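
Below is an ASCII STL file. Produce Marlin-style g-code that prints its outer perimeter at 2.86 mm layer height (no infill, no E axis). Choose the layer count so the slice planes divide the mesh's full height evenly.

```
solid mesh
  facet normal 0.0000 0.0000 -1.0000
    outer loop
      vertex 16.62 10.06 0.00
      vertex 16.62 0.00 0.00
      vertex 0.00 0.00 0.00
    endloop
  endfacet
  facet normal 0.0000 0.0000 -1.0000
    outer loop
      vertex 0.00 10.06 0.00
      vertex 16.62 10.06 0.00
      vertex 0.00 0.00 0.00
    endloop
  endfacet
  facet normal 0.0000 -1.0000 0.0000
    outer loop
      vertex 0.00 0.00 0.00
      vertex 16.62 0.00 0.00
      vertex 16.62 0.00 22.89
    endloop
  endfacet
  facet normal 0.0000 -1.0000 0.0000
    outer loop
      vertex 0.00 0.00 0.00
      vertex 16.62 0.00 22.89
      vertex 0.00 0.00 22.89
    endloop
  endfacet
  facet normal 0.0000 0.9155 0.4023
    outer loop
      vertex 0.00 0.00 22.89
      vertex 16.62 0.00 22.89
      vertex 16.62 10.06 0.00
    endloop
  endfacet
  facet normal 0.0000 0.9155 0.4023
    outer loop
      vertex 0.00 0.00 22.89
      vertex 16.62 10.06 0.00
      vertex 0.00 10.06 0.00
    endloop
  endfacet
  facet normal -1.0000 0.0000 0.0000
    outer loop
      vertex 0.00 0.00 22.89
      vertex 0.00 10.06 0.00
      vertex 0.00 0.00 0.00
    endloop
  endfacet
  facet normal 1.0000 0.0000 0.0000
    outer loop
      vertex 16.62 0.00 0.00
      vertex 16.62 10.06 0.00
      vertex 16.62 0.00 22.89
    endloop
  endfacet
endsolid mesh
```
; perimeter-only toolpath
G21 ; units = mm
G90 ; absolute positioning
G28 ; home
; layer 1
G0 Z2.86
G0 X0.00 Y0.00
G1 X16.62 Y0.00
G1 X16.62 Y8.80
G1 X0.00 Y8.80
G1 X0.00 Y0.00
; layer 2
G0 Z5.72
G0 X0.00 Y0.00
G1 X16.62 Y0.00
G1 X16.62 Y7.54
G1 X0.00 Y7.54
G1 X0.00 Y0.00
; layer 3
G0 Z8.58
G0 X0.00 Y0.00
G1 X16.62 Y0.00
G1 X16.62 Y6.29
G1 X0.00 Y6.29
G1 X0.00 Y0.00
; layer 4
G0 Z11.45
G0 X0.00 Y0.00
G1 X16.62 Y0.00
G1 X16.62 Y5.03
G1 X0.00 Y5.03
G1 X0.00 Y0.00
; layer 5
G0 Z14.31
G0 X0.00 Y0.00
G1 X16.62 Y0.00
G1 X16.62 Y3.77
G1 X0.00 Y3.77
G1 X0.00 Y0.00
; layer 6
G0 Z17.17
G0 X0.00 Y0.00
G1 X16.62 Y0.00
G1 X16.62 Y2.52
G1 X0.00 Y2.52
G1 X0.00 Y0.00
; layer 7
G0 Z20.03
G0 X0.00 Y0.00
G1 X16.62 Y0.00
G1 X16.62 Y1.26
G1 X0.00 Y1.26
G1 X0.00 Y0.00
M2 ; end

The solid is a wedge (ramp): 16.6 × 10.1 mm base, rising to 22.9 mm along the y=0 edge and sloping linearly to z=0 at y=10.1. Slicing at Δz = 2.86 mm — 8 equal slices spanning the solid's height, so layer i sits at z = i·h/8 — gives 7 non-empty perimeters. Each is a 4-segment closed polygon; G0 lifts to the layer z and rapids to the start vertex, then G1 traces the edges. The cross-section shrinks linearly with z (the slice at the apex is degenerate and omitted).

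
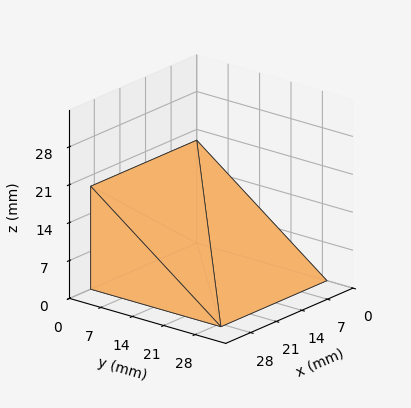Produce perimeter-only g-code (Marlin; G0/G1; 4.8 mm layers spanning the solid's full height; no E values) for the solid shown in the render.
Reading the render: the shape is a wedge (ramp): 29 × 29 mm base, rising to 19 mm along the y=0 edge and sloping linearly to z=0 at y=29 (dimensions read to the nearest mm from the axis ticks). For the g-code, the solid's height is divided into equal slices at the stated Δz and each level perimeter traced with G1 moves after a G0 lift.

; perimeter-only toolpath
G21 ; units = mm
G90 ; absolute positioning
G28 ; home
; layer 1
G0 Z4.8
G0 X0.0 Y0.0
G1 X29.0 Y0.0
G1 X29.0 Y21.8
G1 X0.0 Y21.8
G1 X0.0 Y0.0
; layer 2
G0 Z9.5
G0 X0.0 Y0.0
G1 X29.0 Y0.0
G1 X29.0 Y14.5
G1 X0.0 Y14.5
G1 X0.0 Y0.0
; layer 3
G0 Z14.2
G0 X0.0 Y0.0
G1 X29.0 Y0.0
G1 X29.0 Y7.2
G1 X0.0 Y7.2
G1 X0.0 Y0.0
M2 ; end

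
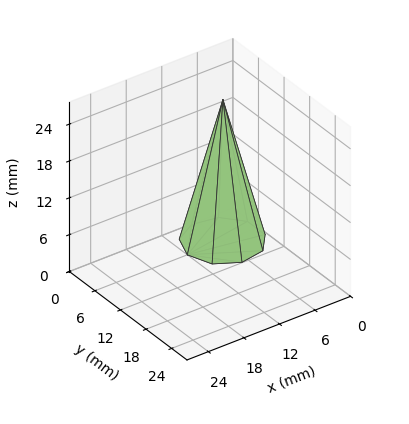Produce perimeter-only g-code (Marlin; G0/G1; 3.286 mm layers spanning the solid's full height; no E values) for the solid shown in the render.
Reading the render: the shape is a regular 9-sided pyramid, base circumscribed radius ≈ 6 mm, apex at z ≈ 23 mm (dimensions read to the nearest mm from the axis ticks). For the g-code, the solid's height is divided into equal slices at the stated Δz and each level perimeter traced with G1 moves after a G0 lift.

; perimeter-only toolpath
G21 ; units = mm
G90 ; absolute positioning
G28 ; home
; layer 1
G0 Z3.286
G0 X11.143 Y6.000
G1 X9.939 Y9.306
G1 X6.893 Y11.065
G1 X3.429 Y10.454
G1 X1.167 Y7.759
G1 X1.167 Y4.241
G1 X3.429 Y1.546
G1 X6.893 Y0.935
G1 X9.939 Y2.694
G1 X11.143 Y6.000
; layer 2
G0 Z6.571
G0 X10.286 Y6.000
G1 X9.283 Y8.755
G1 X6.744 Y10.221
G1 X3.857 Y9.711
G1 X1.973 Y7.466
G1 X1.973 Y4.534
G1 X3.857 Y2.289
G1 X6.744 Y1.779
G1 X9.283 Y3.245
G1 X10.286 Y6.000
; layer 3
G0 Z9.857
G0 X9.429 Y6.000
G1 X8.626 Y8.204
G1 X6.595 Y9.377
G1 X4.286 Y8.969
G1 X2.778 Y7.173
G1 X2.778 Y4.827
G1 X4.286 Y3.031
G1 X6.595 Y2.623
G1 X8.626 Y3.796
G1 X9.429 Y6.000
; layer 4
G0 Z13.143
G0 X8.571 Y6.000
G1 X7.970 Y7.653
G1 X6.447 Y8.532
G1 X4.714 Y8.227
G1 X3.584 Y6.879
G1 X3.584 Y5.121
G1 X4.714 Y3.773
G1 X6.447 Y3.468
G1 X7.970 Y4.347
G1 X8.571 Y6.000
; layer 5
G0 Z16.429
G0 X7.714 Y6.000
G1 X7.313 Y7.102
G1 X6.298 Y7.688
G1 X5.143 Y7.485
G1 X4.389 Y6.586
G1 X4.389 Y5.414
G1 X5.143 Y4.515
G1 X6.298 Y4.312
G1 X7.313 Y4.898
G1 X7.714 Y6.000
; layer 6
G0 Z19.714
G0 X6.857 Y6.000
G1 X6.657 Y6.551
G1 X6.149 Y6.844
G1 X5.571 Y6.742
G1 X5.195 Y6.293
G1 X5.195 Y5.707
G1 X5.571 Y5.258
G1 X6.149 Y5.156
G1 X6.657 Y5.449
G1 X6.857 Y6.000
M2 ; end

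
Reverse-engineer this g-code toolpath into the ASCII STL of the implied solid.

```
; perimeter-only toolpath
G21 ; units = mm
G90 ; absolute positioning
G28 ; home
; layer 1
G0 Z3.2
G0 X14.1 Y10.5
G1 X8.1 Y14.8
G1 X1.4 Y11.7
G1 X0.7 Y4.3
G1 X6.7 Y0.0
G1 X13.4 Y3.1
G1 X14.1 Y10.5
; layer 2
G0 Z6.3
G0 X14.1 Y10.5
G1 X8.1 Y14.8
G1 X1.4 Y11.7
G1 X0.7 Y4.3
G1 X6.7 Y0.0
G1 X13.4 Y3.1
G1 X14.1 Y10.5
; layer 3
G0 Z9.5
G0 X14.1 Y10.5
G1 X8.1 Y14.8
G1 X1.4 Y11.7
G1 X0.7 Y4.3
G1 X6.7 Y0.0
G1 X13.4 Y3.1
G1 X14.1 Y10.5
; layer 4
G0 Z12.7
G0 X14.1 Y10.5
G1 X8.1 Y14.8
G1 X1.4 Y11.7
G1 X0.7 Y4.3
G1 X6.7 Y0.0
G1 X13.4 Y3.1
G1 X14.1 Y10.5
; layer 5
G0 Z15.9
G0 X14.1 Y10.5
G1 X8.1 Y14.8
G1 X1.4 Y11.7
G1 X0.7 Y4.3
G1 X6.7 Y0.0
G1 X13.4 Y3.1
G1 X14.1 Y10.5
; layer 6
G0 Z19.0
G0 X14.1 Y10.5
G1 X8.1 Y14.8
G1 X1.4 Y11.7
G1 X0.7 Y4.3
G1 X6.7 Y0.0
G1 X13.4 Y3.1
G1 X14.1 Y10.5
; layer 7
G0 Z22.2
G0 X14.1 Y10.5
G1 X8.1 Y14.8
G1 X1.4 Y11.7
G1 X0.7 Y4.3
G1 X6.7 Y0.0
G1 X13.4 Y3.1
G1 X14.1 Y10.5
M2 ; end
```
solid part
  facet normal 0.0000 0.0000 -1.0000
    outer loop
      vertex 1.4 11.7 0.0
      vertex 8.1 14.8 0.0
      vertex 14.1 10.5 0.0
    endloop
  endfacet
  facet normal 0.0000 0.0000 -1.0000
    outer loop
      vertex 0.7 4.3 0.0
      vertex 1.4 11.7 0.0
      vertex 14.1 10.5 0.0
    endloop
  endfacet
  facet normal 0.0000 0.0000 -1.0000
    outer loop
      vertex 6.7 0.0 0.0
      vertex 0.7 4.3 0.0
      vertex 14.1 10.5 0.0
    endloop
  endfacet
  facet normal 0.0000 0.0000 -1.0000
    outer loop
      vertex 13.4 3.1 0.0
      vertex 6.7 0.0 0.0
      vertex 14.1 10.5 0.0
    endloop
  endfacet
  facet normal 0.0000 0.0000 1.0000
    outer loop
      vertex 14.1 10.5 22.2
      vertex 8.1 14.8 22.2
      vertex 1.4 11.7 22.2
    endloop
  endfacet
  facet normal 0.0000 0.0000 1.0000
    outer loop
      vertex 14.1 10.5 22.2
      vertex 1.4 11.7 22.2
      vertex 0.7 4.3 22.2
    endloop
  endfacet
  facet normal 0.0000 0.0000 1.0000
    outer loop
      vertex 14.1 10.5 22.2
      vertex 0.7 4.3 22.2
      vertex 6.7 0.0 22.2
    endloop
  endfacet
  facet normal 0.0000 0.0000 1.0000
    outer loop
      vertex 14.1 10.5 22.2
      vertex 6.7 0.0 22.2
      vertex 13.4 3.1 22.2
    endloop
  endfacet
  facet normal 0.5825 0.8128 0.0000
    outer loop
      vertex 14.1 10.5 0.0
      vertex 8.1 14.8 0.0
      vertex 8.1 14.8 22.2
    endloop
  endfacet
  facet normal 0.5825 0.8128 0.0000
    outer loop
      vertex 14.1 10.5 0.0
      vertex 8.1 14.8 22.2
      vertex 14.1 10.5 22.2
    endloop
  endfacet
  facet normal -0.4199 0.9076 0.0000
    outer loop
      vertex 8.1 14.8 0.0
      vertex 1.4 11.7 0.0
      vertex 1.4 11.7 22.2
    endloop
  endfacet
  facet normal -0.4199 0.9076 0.0000
    outer loop
      vertex 8.1 14.8 0.0
      vertex 1.4 11.7 22.2
      vertex 8.1 14.8 22.2
    endloop
  endfacet
  facet normal -0.9956 0.0942 0.0000
    outer loop
      vertex 1.4 11.7 0.0
      vertex 0.7 4.3 0.0
      vertex 0.7 4.3 22.2
    endloop
  endfacet
  facet normal -0.9956 0.0942 0.0000
    outer loop
      vertex 1.4 11.7 0.0
      vertex 0.7 4.3 22.2
      vertex 1.4 11.7 22.2
    endloop
  endfacet
  facet normal -0.5825 -0.8128 0.0000
    outer loop
      vertex 0.7 4.3 0.0
      vertex 6.7 0.0 0.0
      vertex 6.7 0.0 22.2
    endloop
  endfacet
  facet normal -0.5825 -0.8128 0.0000
    outer loop
      vertex 0.7 4.3 0.0
      vertex 6.7 0.0 22.2
      vertex 0.7 4.3 22.2
    endloop
  endfacet
  facet normal 0.4199 -0.9076 0.0000
    outer loop
      vertex 6.7 0.0 0.0
      vertex 13.4 3.1 0.0
      vertex 13.4 3.1 22.2
    endloop
  endfacet
  facet normal 0.4199 -0.9076 0.0000
    outer loop
      vertex 6.7 0.0 0.0
      vertex 13.4 3.1 22.2
      vertex 6.7 0.0 22.2
    endloop
  endfacet
  facet normal 0.9956 -0.0942 0.0000
    outer loop
      vertex 13.4 3.1 0.0
      vertex 14.1 10.5 0.0
      vertex 14.1 10.5 22.2
    endloop
  endfacet
  facet normal 0.9956 -0.0942 0.0000
    outer loop
      vertex 13.4 3.1 0.0
      vertex 14.1 10.5 22.2
      vertex 13.4 3.1 22.2
    endloop
  endfacet
endsolid part

The G0 Z moves step by Δz≈3.2 mm. Every layer's G1 loop is the same polygon, so the solid is a straight extrusion of it from z=0 to z≈22.2. Closing with flat bottom and top caps and triangulating gives 20 facets — a regular 6-sided prism (a cylinder approximated with 6 flat sides), circumscribed radius ≈ 7.4 mm, height ≈ 22.2 mm.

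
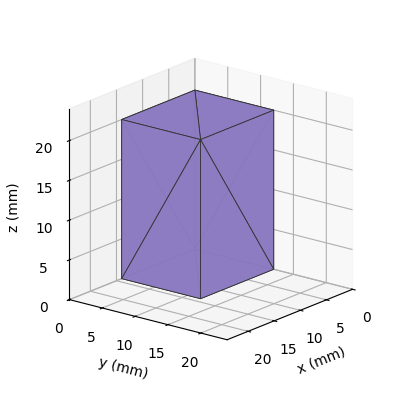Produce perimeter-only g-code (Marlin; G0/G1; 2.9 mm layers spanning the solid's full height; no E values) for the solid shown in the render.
Reading the render: the shape is a rectangular box, roughly 14 × 12 mm footprint and 20 mm tall (dimensions read to the nearest mm from the axis ticks). For the g-code, the solid's height is divided into equal slices at the stated Δz and each level perimeter traced with G1 moves after a G0 lift.

; perimeter-only toolpath
G21 ; units = mm
G90 ; absolute positioning
G28 ; home
; layer 1
G0 Z2.9
G0 X0.0 Y0.0
G1 X14.0 Y0.0
G1 X14.0 Y12.0
G1 X0.0 Y12.0
G1 X0.0 Y0.0
; layer 2
G0 Z5.7
G0 X0.0 Y0.0
G1 X14.0 Y0.0
G1 X14.0 Y12.0
G1 X0.0 Y12.0
G1 X0.0 Y0.0
; layer 3
G0 Z8.6
G0 X0.0 Y0.0
G1 X14.0 Y0.0
G1 X14.0 Y12.0
G1 X0.0 Y12.0
G1 X0.0 Y0.0
; layer 4
G0 Z11.4
G0 X0.0 Y0.0
G1 X14.0 Y0.0
G1 X14.0 Y12.0
G1 X0.0 Y12.0
G1 X0.0 Y0.0
; layer 5
G0 Z14.3
G0 X0.0 Y0.0
G1 X14.0 Y0.0
G1 X14.0 Y12.0
G1 X0.0 Y12.0
G1 X0.0 Y0.0
; layer 6
G0 Z17.1
G0 X0.0 Y0.0
G1 X14.0 Y0.0
G1 X14.0 Y12.0
G1 X0.0 Y12.0
G1 X0.0 Y0.0
; layer 7
G0 Z20.0
G0 X0.0 Y0.0
G1 X14.0 Y0.0
G1 X14.0 Y12.0
G1 X0.0 Y12.0
G1 X0.0 Y0.0
M2 ; end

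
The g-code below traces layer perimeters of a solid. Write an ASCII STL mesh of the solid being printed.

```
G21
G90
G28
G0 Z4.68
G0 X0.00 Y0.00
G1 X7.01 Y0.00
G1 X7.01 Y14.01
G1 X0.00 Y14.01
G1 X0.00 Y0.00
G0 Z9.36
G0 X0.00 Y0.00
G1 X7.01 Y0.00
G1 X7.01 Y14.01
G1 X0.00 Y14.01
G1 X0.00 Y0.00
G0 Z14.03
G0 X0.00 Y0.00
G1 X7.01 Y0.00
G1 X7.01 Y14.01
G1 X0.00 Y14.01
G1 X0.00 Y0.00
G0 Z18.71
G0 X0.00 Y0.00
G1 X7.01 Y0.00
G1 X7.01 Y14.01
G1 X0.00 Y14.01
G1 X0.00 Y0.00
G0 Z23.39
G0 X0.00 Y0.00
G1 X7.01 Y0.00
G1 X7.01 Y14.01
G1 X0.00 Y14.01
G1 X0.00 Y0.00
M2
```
solid part
  facet normal 0.0000 0.0000 -1.0000
    outer loop
      vertex 7.01 14.01 0.00
      vertex 7.01 0.00 0.00
      vertex 0.00 0.00 0.00
    endloop
  endfacet
  facet normal 0.0000 0.0000 -1.0000
    outer loop
      vertex 0.00 14.01 0.00
      vertex 7.01 14.01 0.00
      vertex 0.00 0.00 0.00
    endloop
  endfacet
  facet normal 0.0000 0.0000 1.0000
    outer loop
      vertex 0.00 0.00 23.39
      vertex 7.01 0.00 23.39
      vertex 7.01 14.01 23.39
    endloop
  endfacet
  facet normal 0.0000 0.0000 1.0000
    outer loop
      vertex 0.00 0.00 23.39
      vertex 7.01 14.01 23.39
      vertex 0.00 14.01 23.39
    endloop
  endfacet
  facet normal 0.0000 -1.0000 0.0000
    outer loop
      vertex 0.00 0.00 0.00
      vertex 7.01 0.00 0.00
      vertex 7.01 0.00 23.39
    endloop
  endfacet
  facet normal 0.0000 -1.0000 0.0000
    outer loop
      vertex 0.00 0.00 0.00
      vertex 7.01 0.00 23.39
      vertex 0.00 0.00 23.39
    endloop
  endfacet
  facet normal 0.0000 1.0000 0.0000
    outer loop
      vertex 7.01 14.01 23.39
      vertex 7.01 14.01 0.00
      vertex 0.00 14.01 0.00
    endloop
  endfacet
  facet normal 0.0000 1.0000 0.0000
    outer loop
      vertex 0.00 14.01 23.39
      vertex 7.01 14.01 23.39
      vertex 0.00 14.01 0.00
    endloop
  endfacet
  facet normal -1.0000 0.0000 0.0000
    outer loop
      vertex 0.00 14.01 23.39
      vertex 0.00 14.01 0.00
      vertex 0.00 0.00 0.00
    endloop
  endfacet
  facet normal -1.0000 0.0000 0.0000
    outer loop
      vertex 0.00 0.00 23.39
      vertex 0.00 14.01 23.39
      vertex 0.00 0.00 0.00
    endloop
  endfacet
  facet normal 1.0000 0.0000 0.0000
    outer loop
      vertex 7.01 0.00 0.00
      vertex 7.01 14.01 0.00
      vertex 7.01 14.01 23.39
    endloop
  endfacet
  facet normal 1.0000 0.0000 0.0000
    outer loop
      vertex 7.01 0.00 0.00
      vertex 7.01 14.01 23.39
      vertex 7.01 0.00 23.39
    endloop
  endfacet
endsolid part

The G0 Z moves step by Δz≈4.68 mm. Every layer's G1 loop is the same polygon, so the solid is a straight extrusion of it from z=0 to z≈23.4. Closing with flat bottom and top caps and triangulating gives 12 facets — a rectangular box, roughly 7.01 × 14 mm footprint and 23.4 mm tall.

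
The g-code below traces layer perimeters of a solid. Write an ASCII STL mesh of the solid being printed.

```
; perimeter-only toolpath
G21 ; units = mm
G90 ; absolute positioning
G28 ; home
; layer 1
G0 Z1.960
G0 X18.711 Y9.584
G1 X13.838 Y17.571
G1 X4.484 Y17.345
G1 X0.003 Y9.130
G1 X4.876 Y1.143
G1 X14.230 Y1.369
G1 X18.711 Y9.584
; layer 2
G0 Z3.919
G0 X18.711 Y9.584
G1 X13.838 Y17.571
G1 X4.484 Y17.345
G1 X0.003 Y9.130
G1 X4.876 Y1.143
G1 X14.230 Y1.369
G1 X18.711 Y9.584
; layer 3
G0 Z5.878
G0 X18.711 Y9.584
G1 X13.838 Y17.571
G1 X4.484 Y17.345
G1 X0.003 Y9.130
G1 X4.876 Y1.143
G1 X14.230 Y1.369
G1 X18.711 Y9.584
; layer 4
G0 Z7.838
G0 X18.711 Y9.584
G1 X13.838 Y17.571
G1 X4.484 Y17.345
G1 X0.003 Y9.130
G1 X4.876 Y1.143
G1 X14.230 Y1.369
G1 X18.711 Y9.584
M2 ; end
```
solid part
  facet normal 0.0000 0.0000 -1.0000
    outer loop
      vertex 4.484 17.345 0.000
      vertex 13.838 17.571 0.000
      vertex 18.711 9.584 0.000
    endloop
  endfacet
  facet normal 0.0000 0.0000 -1.0000
    outer loop
      vertex 0.003 9.130 0.000
      vertex 4.484 17.345 0.000
      vertex 18.711 9.584 0.000
    endloop
  endfacet
  facet normal 0.0000 0.0000 -1.0000
    outer loop
      vertex 4.876 1.143 0.000
      vertex 0.003 9.130 0.000
      vertex 18.711 9.584 0.000
    endloop
  endfacet
  facet normal 0.0000 0.0000 -1.0000
    outer loop
      vertex 14.230 1.369 0.000
      vertex 4.876 1.143 0.000
      vertex 18.711 9.584 0.000
    endloop
  endfacet
  facet normal 0.0000 0.0000 1.0000
    outer loop
      vertex 18.711 9.584 7.838
      vertex 13.838 17.571 7.838
      vertex 4.484 17.345 7.838
    endloop
  endfacet
  facet normal 0.0000 0.0000 1.0000
    outer loop
      vertex 18.711 9.584 7.838
      vertex 4.484 17.345 7.838
      vertex 0.003 9.130 7.838
    endloop
  endfacet
  facet normal 0.0000 0.0000 1.0000
    outer loop
      vertex 18.711 9.584 7.838
      vertex 0.003 9.130 7.838
      vertex 4.876 1.143 7.838
    endloop
  endfacet
  facet normal 0.0000 0.0000 1.0000
    outer loop
      vertex 18.711 9.584 7.838
      vertex 4.876 1.143 7.838
      vertex 14.230 1.369 7.838
    endloop
  endfacet
  facet normal 0.8537 0.5208 0.0000
    outer loop
      vertex 18.711 9.584 0.000
      vertex 13.838 17.571 0.000
      vertex 13.838 17.571 7.838
    endloop
  endfacet
  facet normal 0.8537 0.5208 0.0000
    outer loop
      vertex 18.711 9.584 0.000
      vertex 13.838 17.571 7.838
      vertex 18.711 9.584 7.838
    endloop
  endfacet
  facet normal -0.0242 0.9997 0.0000
    outer loop
      vertex 13.838 17.571 0.000
      vertex 4.484 17.345 0.000
      vertex 4.484 17.345 7.838
    endloop
  endfacet
  facet normal -0.0242 0.9997 0.0000
    outer loop
      vertex 13.838 17.571 0.000
      vertex 4.484 17.345 7.838
      vertex 13.838 17.571 7.838
    endloop
  endfacet
  facet normal -0.8779 0.4789 0.0000
    outer loop
      vertex 4.484 17.345 0.000
      vertex 0.003 9.130 0.000
      vertex 0.003 9.130 7.838
    endloop
  endfacet
  facet normal -0.8779 0.4789 0.0000
    outer loop
      vertex 4.484 17.345 0.000
      vertex 0.003 9.130 7.838
      vertex 4.484 17.345 7.838
    endloop
  endfacet
  facet normal -0.8537 -0.5208 0.0000
    outer loop
      vertex 0.003 9.130 0.000
      vertex 4.876 1.143 0.000
      vertex 4.876 1.143 7.838
    endloop
  endfacet
  facet normal -0.8537 -0.5208 0.0000
    outer loop
      vertex 0.003 9.130 0.000
      vertex 4.876 1.143 7.838
      vertex 0.003 9.130 7.838
    endloop
  endfacet
  facet normal 0.0242 -0.9997 0.0000
    outer loop
      vertex 4.876 1.143 0.000
      vertex 14.230 1.369 0.000
      vertex 14.230 1.369 7.838
    endloop
  endfacet
  facet normal 0.0242 -0.9997 0.0000
    outer loop
      vertex 4.876 1.143 0.000
      vertex 14.230 1.369 7.838
      vertex 4.876 1.143 7.838
    endloop
  endfacet
  facet normal 0.8779 -0.4789 0.0000
    outer loop
      vertex 14.230 1.369 0.000
      vertex 18.711 9.584 0.000
      vertex 18.711 9.584 7.838
    endloop
  endfacet
  facet normal 0.8779 -0.4789 0.0000
    outer loop
      vertex 14.230 1.369 0.000
      vertex 18.711 9.584 7.838
      vertex 14.230 1.369 7.838
    endloop
  endfacet
endsolid part

The G0 Z moves step by Δz≈1.960 mm. Every layer's G1 loop is the same polygon, so the solid is a straight extrusion of it from z=0 to z≈7.84. Closing with flat bottom and top caps and triangulating gives 20 facets — a regular 6-sided prism (a cylinder approximated with 6 flat sides), circumscribed radius ≈ 9.36 mm, height ≈ 7.84 mm.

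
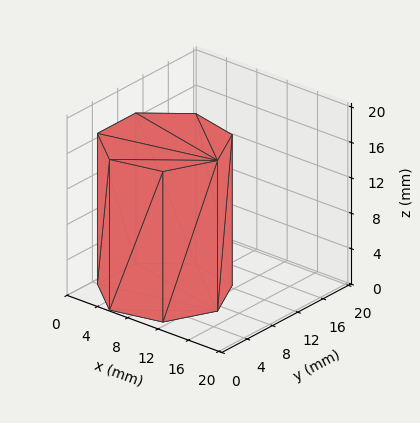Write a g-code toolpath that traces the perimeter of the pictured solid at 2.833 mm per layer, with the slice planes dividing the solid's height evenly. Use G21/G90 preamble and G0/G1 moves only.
Reading the render: the shape is a regular 7-sided prism (a cylinder approximated with 7 flat sides), circumscribed radius ≈ 7 mm, height ≈ 17 mm (dimensions read to the nearest mm from the axis ticks). For the g-code, the solid's height is divided into equal slices at the stated Δz and each level perimeter traced with G1 moves after a G0 lift.

; perimeter-only toolpath
G21 ; units = mm
G90 ; absolute positioning
G28 ; home
; layer 1
G0 Z2.833
G0 X14.000 Y7.000
G1 X11.364 Y12.473
G1 X5.442 Y13.824
G1 X0.693 Y10.037
G1 X0.693 Y3.963
G1 X5.442 Y0.176
G1 X11.364 Y1.527
G1 X14.000 Y7.000
; layer 2
G0 Z5.667
G0 X14.000 Y7.000
G1 X11.364 Y12.473
G1 X5.442 Y13.824
G1 X0.693 Y10.037
G1 X0.693 Y3.963
G1 X5.442 Y0.176
G1 X11.364 Y1.527
G1 X14.000 Y7.000
; layer 3
G0 Z8.500
G0 X14.000 Y7.000
G1 X11.364 Y12.473
G1 X5.442 Y13.824
G1 X0.693 Y10.037
G1 X0.693 Y3.963
G1 X5.442 Y0.176
G1 X11.364 Y1.527
G1 X14.000 Y7.000
; layer 4
G0 Z11.333
G0 X14.000 Y7.000
G1 X11.364 Y12.473
G1 X5.442 Y13.824
G1 X0.693 Y10.037
G1 X0.693 Y3.963
G1 X5.442 Y0.176
G1 X11.364 Y1.527
G1 X14.000 Y7.000
; layer 5
G0 Z14.167
G0 X14.000 Y7.000
G1 X11.364 Y12.473
G1 X5.442 Y13.824
G1 X0.693 Y10.037
G1 X0.693 Y3.963
G1 X5.442 Y0.176
G1 X11.364 Y1.527
G1 X14.000 Y7.000
; layer 6
G0 Z17.000
G0 X14.000 Y7.000
G1 X11.364 Y12.473
G1 X5.442 Y13.824
G1 X0.693 Y10.037
G1 X0.693 Y3.963
G1 X5.442 Y0.176
G1 X11.364 Y1.527
G1 X14.000 Y7.000
M2 ; end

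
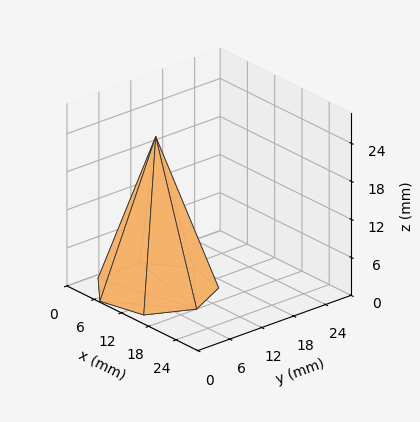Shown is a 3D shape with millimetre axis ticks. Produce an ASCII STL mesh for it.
Reading the render: the shape is a regular 7-sided pyramid, base circumscribed radius ≈ 9 mm, apex at z ≈ 24 mm (dimensions read to the nearest mm from the axis ticks). For the STL, each face is triangulated and given an outward normal.

solid part
  facet normal 0.0000 0.0000 -1.0000
    outer loop
      vertex 6.997 17.774 0.000
      vertex 14.611 16.036 0.000
      vertex 18.000 9.000 0.000
    endloop
  endfacet
  facet normal 0.0000 0.0000 -1.0000
    outer loop
      vertex 0.891 12.905 0.000
      vertex 6.997 17.774 0.000
      vertex 18.000 9.000 0.000
    endloop
  endfacet
  facet normal 0.0000 0.0000 -1.0000
    outer loop
      vertex 0.891 5.095 0.000
      vertex 0.891 12.905 0.000
      vertex 18.000 9.000 0.000
    endloop
  endfacet
  facet normal 0.0000 0.0000 -1.0000
    outer loop
      vertex 6.997 0.226 0.000
      vertex 0.891 5.095 0.000
      vertex 18.000 9.000 0.000
    endloop
  endfacet
  facet normal 0.0000 0.0000 -1.0000
    outer loop
      vertex 14.611 1.964 0.000
      vertex 6.997 0.226 0.000
      vertex 18.000 9.000 0.000
    endloop
  endfacet
  facet normal 0.8535 0.4111 0.3201
    outer loop
      vertex 18.000 9.000 0.000
      vertex 14.611 16.036 0.000
      vertex 9.000 9.000 24.000
    endloop
  endfacet
  facet normal 0.2108 0.9236 0.3201
    outer loop
      vertex 14.611 16.036 0.000
      vertex 6.997 17.774 0.000
      vertex 9.000 9.000 24.000
    endloop
  endfacet
  facet normal -0.5907 0.7407 0.3201
    outer loop
      vertex 6.997 17.774 0.000
      vertex 0.891 12.905 0.000
      vertex 9.000 9.000 24.000
    endloop
  endfacet
  facet normal -0.9474 0.0000 0.3201
    outer loop
      vertex 0.891 12.905 0.000
      vertex 0.891 5.095 0.000
      vertex 9.000 9.000 24.000
    endloop
  endfacet
  facet normal -0.5907 -0.7407 0.3201
    outer loop
      vertex 0.891 5.095 0.000
      vertex 6.997 0.226 0.000
      vertex 9.000 9.000 24.000
    endloop
  endfacet
  facet normal 0.2108 -0.9236 0.3201
    outer loop
      vertex 6.997 0.226 0.000
      vertex 14.611 1.964 0.000
      vertex 9.000 9.000 24.000
    endloop
  endfacet
  facet normal 0.8535 -0.4111 0.3201
    outer loop
      vertex 14.611 1.964 0.000
      vertex 18.000 9.000 0.000
      vertex 9.000 9.000 24.000
    endloop
  endfacet
endsolid part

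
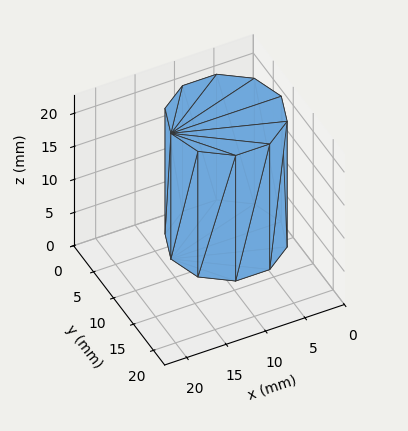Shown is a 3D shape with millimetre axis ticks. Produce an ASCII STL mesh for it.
Reading the render: the shape is a regular 10-sided prism (a cylinder approximated with 10 flat sides), circumscribed radius ≈ 7 mm, height ≈ 19 mm (dimensions read to the nearest mm from the axis ticks). For the STL, each face is triangulated and given an outward normal.

solid part
  facet normal 0.0000 0.0000 -1.0000
    outer loop
      vertex 9.16 13.66 0.00
      vertex 12.66 11.11 0.00
      vertex 14.00 7.00 0.00
    endloop
  endfacet
  facet normal 0.0000 0.0000 -1.0000
    outer loop
      vertex 4.84 13.66 0.00
      vertex 9.16 13.66 0.00
      vertex 14.00 7.00 0.00
    endloop
  endfacet
  facet normal 0.0000 0.0000 -1.0000
    outer loop
      vertex 1.34 11.11 0.00
      vertex 4.84 13.66 0.00
      vertex 14.00 7.00 0.00
    endloop
  endfacet
  facet normal 0.0000 0.0000 -1.0000
    outer loop
      vertex 0.00 7.00 0.00
      vertex 1.34 11.11 0.00
      vertex 14.00 7.00 0.00
    endloop
  endfacet
  facet normal 0.0000 0.0000 -1.0000
    outer loop
      vertex 1.34 2.89 0.00
      vertex 0.00 7.00 0.00
      vertex 14.00 7.00 0.00
    endloop
  endfacet
  facet normal 0.0000 0.0000 -1.0000
    outer loop
      vertex 4.84 0.34 0.00
      vertex 1.34 2.89 0.00
      vertex 14.00 7.00 0.00
    endloop
  endfacet
  facet normal 0.0000 0.0000 -1.0000
    outer loop
      vertex 9.16 0.34 0.00
      vertex 4.84 0.34 0.00
      vertex 14.00 7.00 0.00
    endloop
  endfacet
  facet normal 0.0000 0.0000 -1.0000
    outer loop
      vertex 12.66 2.89 0.00
      vertex 9.16 0.34 0.00
      vertex 14.00 7.00 0.00
    endloop
  endfacet
  facet normal 0.0000 0.0000 1.0000
    outer loop
      vertex 14.00 7.00 19.00
      vertex 12.66 11.11 19.00
      vertex 9.16 13.66 19.00
    endloop
  endfacet
  facet normal 0.0000 0.0000 1.0000
    outer loop
      vertex 14.00 7.00 19.00
      vertex 9.16 13.66 19.00
      vertex 4.84 13.66 19.00
    endloop
  endfacet
  facet normal 0.0000 0.0000 1.0000
    outer loop
      vertex 14.00 7.00 19.00
      vertex 4.84 13.66 19.00
      vertex 1.34 11.11 19.00
    endloop
  endfacet
  facet normal 0.0000 0.0000 1.0000
    outer loop
      vertex 14.00 7.00 19.00
      vertex 1.34 11.11 19.00
      vertex 0.00 7.00 19.00
    endloop
  endfacet
  facet normal 0.0000 0.0000 1.0000
    outer loop
      vertex 14.00 7.00 19.00
      vertex 0.00 7.00 19.00
      vertex 1.34 2.89 19.00
    endloop
  endfacet
  facet normal 0.0000 0.0000 1.0000
    outer loop
      vertex 14.00 7.00 19.00
      vertex 1.34 2.89 19.00
      vertex 4.84 0.34 19.00
    endloop
  endfacet
  facet normal 0.0000 0.0000 1.0000
    outer loop
      vertex 14.00 7.00 19.00
      vertex 4.84 0.34 19.00
      vertex 9.16 0.34 19.00
    endloop
  endfacet
  facet normal 0.0000 0.0000 1.0000
    outer loop
      vertex 14.00 7.00 19.00
      vertex 9.16 0.34 19.00
      vertex 12.66 2.89 19.00
    endloop
  endfacet
  facet normal 0.9507 0.3100 0.0000
    outer loop
      vertex 14.00 7.00 0.00
      vertex 12.66 11.11 0.00
      vertex 12.66 11.11 19.00
    endloop
  endfacet
  facet normal 0.9507 0.3100 0.0000
    outer loop
      vertex 14.00 7.00 0.00
      vertex 12.66 11.11 19.00
      vertex 14.00 7.00 19.00
    endloop
  endfacet
  facet normal 0.5889 0.8082 0.0000
    outer loop
      vertex 12.66 11.11 0.00
      vertex 9.16 13.66 0.00
      vertex 9.16 13.66 19.00
    endloop
  endfacet
  facet normal 0.5889 0.8082 0.0000
    outer loop
      vertex 12.66 11.11 0.00
      vertex 9.16 13.66 19.00
      vertex 12.66 11.11 19.00
    endloop
  endfacet
  facet normal 0.0000 1.0000 0.0000
    outer loop
      vertex 9.16 13.66 0.00
      vertex 4.84 13.66 0.00
      vertex 4.84 13.66 19.00
    endloop
  endfacet
  facet normal 0.0000 1.0000 0.0000
    outer loop
      vertex 9.16 13.66 0.00
      vertex 4.84 13.66 19.00
      vertex 9.16 13.66 19.00
    endloop
  endfacet
  facet normal -0.5889 0.8082 0.0000
    outer loop
      vertex 4.84 13.66 0.00
      vertex 1.34 11.11 0.00
      vertex 1.34 11.11 19.00
    endloop
  endfacet
  facet normal -0.5889 0.8082 0.0000
    outer loop
      vertex 4.84 13.66 0.00
      vertex 1.34 11.11 19.00
      vertex 4.84 13.66 19.00
    endloop
  endfacet
  facet normal -0.9507 0.3100 0.0000
    outer loop
      vertex 1.34 11.11 0.00
      vertex 0.00 7.00 0.00
      vertex 0.00 7.00 19.00
    endloop
  endfacet
  facet normal -0.9507 0.3100 0.0000
    outer loop
      vertex 1.34 11.11 0.00
      vertex 0.00 7.00 19.00
      vertex 1.34 11.11 19.00
    endloop
  endfacet
  facet normal -0.9507 -0.3100 0.0000
    outer loop
      vertex 0.00 7.00 0.00
      vertex 1.34 2.89 0.00
      vertex 1.34 2.89 19.00
    endloop
  endfacet
  facet normal -0.9507 -0.3100 0.0000
    outer loop
      vertex 0.00 7.00 0.00
      vertex 1.34 2.89 19.00
      vertex 0.00 7.00 19.00
    endloop
  endfacet
  facet normal -0.5889 -0.8082 0.0000
    outer loop
      vertex 1.34 2.89 0.00
      vertex 4.84 0.34 0.00
      vertex 4.84 0.34 19.00
    endloop
  endfacet
  facet normal -0.5889 -0.8082 0.0000
    outer loop
      vertex 1.34 2.89 0.00
      vertex 4.84 0.34 19.00
      vertex 1.34 2.89 19.00
    endloop
  endfacet
  facet normal 0.0000 -1.0000 0.0000
    outer loop
      vertex 4.84 0.34 0.00
      vertex 9.16 0.34 0.00
      vertex 9.16 0.34 19.00
    endloop
  endfacet
  facet normal 0.0000 -1.0000 0.0000
    outer loop
      vertex 4.84 0.34 0.00
      vertex 9.16 0.34 19.00
      vertex 4.84 0.34 19.00
    endloop
  endfacet
  facet normal 0.5889 -0.8082 0.0000
    outer loop
      vertex 9.16 0.34 0.00
      vertex 12.66 2.89 0.00
      vertex 12.66 2.89 19.00
    endloop
  endfacet
  facet normal 0.5889 -0.8082 0.0000
    outer loop
      vertex 9.16 0.34 0.00
      vertex 12.66 2.89 19.00
      vertex 9.16 0.34 19.00
    endloop
  endfacet
  facet normal 0.9507 -0.3100 0.0000
    outer loop
      vertex 12.66 2.89 0.00
      vertex 14.00 7.00 0.00
      vertex 14.00 7.00 19.00
    endloop
  endfacet
  facet normal 0.9507 -0.3100 0.0000
    outer loop
      vertex 12.66 2.89 0.00
      vertex 14.00 7.00 19.00
      vertex 12.66 2.89 19.00
    endloop
  endfacet
endsolid part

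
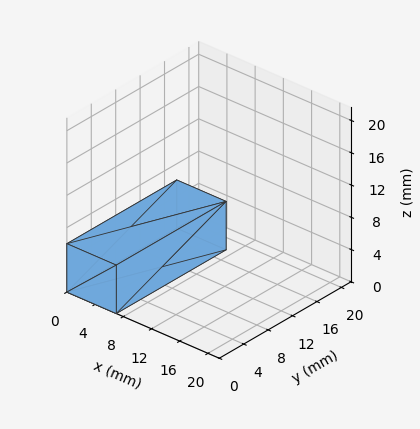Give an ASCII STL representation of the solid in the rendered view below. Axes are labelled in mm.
Reading the render: the shape is a rectangular box, roughly 7 × 18 mm footprint and 6 mm tall (dimensions read to the nearest mm from the axis ticks). For the STL, each face is triangulated and given an outward normal.

solid part
  facet normal 0.0000 0.0000 -1.0000
    outer loop
      vertex 7.0 18.0 0.0
      vertex 7.0 0.0 0.0
      vertex 0.0 0.0 0.0
    endloop
  endfacet
  facet normal 0.0000 0.0000 -1.0000
    outer loop
      vertex 0.0 18.0 0.0
      vertex 7.0 18.0 0.0
      vertex 0.0 0.0 0.0
    endloop
  endfacet
  facet normal 0.0000 0.0000 1.0000
    outer loop
      vertex 0.0 0.0 6.0
      vertex 7.0 0.0 6.0
      vertex 7.0 18.0 6.0
    endloop
  endfacet
  facet normal 0.0000 0.0000 1.0000
    outer loop
      vertex 0.0 0.0 6.0
      vertex 7.0 18.0 6.0
      vertex 0.0 18.0 6.0
    endloop
  endfacet
  facet normal 0.0000 -1.0000 0.0000
    outer loop
      vertex 0.0 0.0 0.0
      vertex 7.0 0.0 0.0
      vertex 7.0 0.0 6.0
    endloop
  endfacet
  facet normal 0.0000 -1.0000 0.0000
    outer loop
      vertex 0.0 0.0 0.0
      vertex 7.0 0.0 6.0
      vertex 0.0 0.0 6.0
    endloop
  endfacet
  facet normal 0.0000 1.0000 0.0000
    outer loop
      vertex 7.0 18.0 6.0
      vertex 7.0 18.0 0.0
      vertex 0.0 18.0 0.0
    endloop
  endfacet
  facet normal 0.0000 1.0000 0.0000
    outer loop
      vertex 0.0 18.0 6.0
      vertex 7.0 18.0 6.0
      vertex 0.0 18.0 0.0
    endloop
  endfacet
  facet normal -1.0000 0.0000 0.0000
    outer loop
      vertex 0.0 18.0 6.0
      vertex 0.0 18.0 0.0
      vertex 0.0 0.0 0.0
    endloop
  endfacet
  facet normal -1.0000 0.0000 0.0000
    outer loop
      vertex 0.0 0.0 6.0
      vertex 0.0 18.0 6.0
      vertex 0.0 0.0 0.0
    endloop
  endfacet
  facet normal 1.0000 0.0000 0.0000
    outer loop
      vertex 7.0 0.0 0.0
      vertex 7.0 18.0 0.0
      vertex 7.0 18.0 6.0
    endloop
  endfacet
  facet normal 1.0000 0.0000 0.0000
    outer loop
      vertex 7.0 0.0 0.0
      vertex 7.0 18.0 6.0
      vertex 7.0 0.0 6.0
    endloop
  endfacet
endsolid part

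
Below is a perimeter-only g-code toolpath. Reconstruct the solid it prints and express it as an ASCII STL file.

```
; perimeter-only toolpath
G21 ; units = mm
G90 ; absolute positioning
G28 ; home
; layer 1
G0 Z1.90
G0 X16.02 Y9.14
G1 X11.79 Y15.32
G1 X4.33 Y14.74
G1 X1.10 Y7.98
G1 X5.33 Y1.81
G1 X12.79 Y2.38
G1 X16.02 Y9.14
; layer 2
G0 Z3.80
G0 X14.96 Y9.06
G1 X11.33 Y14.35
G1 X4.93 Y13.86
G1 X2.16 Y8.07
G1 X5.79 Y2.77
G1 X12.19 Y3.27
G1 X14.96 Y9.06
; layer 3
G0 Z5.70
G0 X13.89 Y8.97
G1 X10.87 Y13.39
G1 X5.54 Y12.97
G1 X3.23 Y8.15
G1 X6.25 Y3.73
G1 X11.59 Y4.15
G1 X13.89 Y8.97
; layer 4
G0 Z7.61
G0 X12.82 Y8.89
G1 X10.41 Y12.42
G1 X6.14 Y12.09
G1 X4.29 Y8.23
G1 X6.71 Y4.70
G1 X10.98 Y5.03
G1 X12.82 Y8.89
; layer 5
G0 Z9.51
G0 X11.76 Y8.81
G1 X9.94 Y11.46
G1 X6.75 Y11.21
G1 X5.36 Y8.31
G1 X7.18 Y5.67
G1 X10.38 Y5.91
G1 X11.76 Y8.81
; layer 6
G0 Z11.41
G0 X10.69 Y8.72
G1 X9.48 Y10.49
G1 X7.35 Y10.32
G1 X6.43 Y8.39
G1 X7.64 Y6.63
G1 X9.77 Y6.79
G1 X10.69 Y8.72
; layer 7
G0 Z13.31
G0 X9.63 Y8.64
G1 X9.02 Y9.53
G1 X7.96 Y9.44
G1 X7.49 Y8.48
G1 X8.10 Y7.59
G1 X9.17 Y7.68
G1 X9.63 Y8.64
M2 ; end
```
solid part
  facet normal 0.0000 0.0000 -1.0000
    outer loop
      vertex 3.72 15.62 0.00
      vertex 12.25 16.28 0.00
      vertex 17.09 9.22 0.00
    endloop
  endfacet
  facet normal 0.0000 0.0000 -1.0000
    outer loop
      vertex 0.03 7.90 0.00
      vertex 3.72 15.62 0.00
      vertex 17.09 9.22 0.00
    endloop
  endfacet
  facet normal 0.0000 0.0000 -1.0000
    outer loop
      vertex 4.87 0.84 0.00
      vertex 0.03 7.90 0.00
      vertex 17.09 9.22 0.00
    endloop
  endfacet
  facet normal 0.0000 0.0000 -1.0000
    outer loop
      vertex 13.40 1.50 0.00
      vertex 4.87 0.84 0.00
      vertex 17.09 9.22 0.00
    endloop
  endfacet
  facet normal 0.7415 0.5083 0.4379
    outer loop
      vertex 17.09 9.22 0.00
      vertex 12.25 16.28 0.00
      vertex 8.56 8.56 15.21
    endloop
  endfacet
  facet normal -0.0693 0.8963 0.4381
    outer loop
      vertex 12.25 16.28 0.00
      vertex 3.72 15.62 0.00
      vertex 8.56 8.56 15.21
    endloop
  endfacet
  facet normal -0.8111 0.3877 0.4380
    outer loop
      vertex 3.72 15.62 0.00
      vertex 0.03 7.90 0.00
      vertex 8.56 8.56 15.21
    endloop
  endfacet
  facet normal -0.7415 -0.5083 0.4379
    outer loop
      vertex 0.03 7.90 0.00
      vertex 4.87 0.84 0.00
      vertex 8.56 8.56 15.21
    endloop
  endfacet
  facet normal 0.0693 -0.8963 0.4381
    outer loop
      vertex 4.87 0.84 0.00
      vertex 13.40 1.50 0.00
      vertex 8.56 8.56 15.21
    endloop
  endfacet
  facet normal 0.8111 -0.3877 0.4380
    outer loop
      vertex 13.40 1.50 0.00
      vertex 17.09 9.22 0.00
      vertex 8.56 8.56 15.21
    endloop
  endfacet
endsolid part

The G0 Z moves step by Δz≈1.90 mm. The G1 loops shrink linearly with z, so the solid tapers from its base footprint up to z≈15.2. Closing with a flat bottom cap and the tapered top and triangulating gives 10 facets — a regular 6-sided pyramid, base circumscribed radius ≈ 8.56 mm, apex at z ≈ 15.2 mm.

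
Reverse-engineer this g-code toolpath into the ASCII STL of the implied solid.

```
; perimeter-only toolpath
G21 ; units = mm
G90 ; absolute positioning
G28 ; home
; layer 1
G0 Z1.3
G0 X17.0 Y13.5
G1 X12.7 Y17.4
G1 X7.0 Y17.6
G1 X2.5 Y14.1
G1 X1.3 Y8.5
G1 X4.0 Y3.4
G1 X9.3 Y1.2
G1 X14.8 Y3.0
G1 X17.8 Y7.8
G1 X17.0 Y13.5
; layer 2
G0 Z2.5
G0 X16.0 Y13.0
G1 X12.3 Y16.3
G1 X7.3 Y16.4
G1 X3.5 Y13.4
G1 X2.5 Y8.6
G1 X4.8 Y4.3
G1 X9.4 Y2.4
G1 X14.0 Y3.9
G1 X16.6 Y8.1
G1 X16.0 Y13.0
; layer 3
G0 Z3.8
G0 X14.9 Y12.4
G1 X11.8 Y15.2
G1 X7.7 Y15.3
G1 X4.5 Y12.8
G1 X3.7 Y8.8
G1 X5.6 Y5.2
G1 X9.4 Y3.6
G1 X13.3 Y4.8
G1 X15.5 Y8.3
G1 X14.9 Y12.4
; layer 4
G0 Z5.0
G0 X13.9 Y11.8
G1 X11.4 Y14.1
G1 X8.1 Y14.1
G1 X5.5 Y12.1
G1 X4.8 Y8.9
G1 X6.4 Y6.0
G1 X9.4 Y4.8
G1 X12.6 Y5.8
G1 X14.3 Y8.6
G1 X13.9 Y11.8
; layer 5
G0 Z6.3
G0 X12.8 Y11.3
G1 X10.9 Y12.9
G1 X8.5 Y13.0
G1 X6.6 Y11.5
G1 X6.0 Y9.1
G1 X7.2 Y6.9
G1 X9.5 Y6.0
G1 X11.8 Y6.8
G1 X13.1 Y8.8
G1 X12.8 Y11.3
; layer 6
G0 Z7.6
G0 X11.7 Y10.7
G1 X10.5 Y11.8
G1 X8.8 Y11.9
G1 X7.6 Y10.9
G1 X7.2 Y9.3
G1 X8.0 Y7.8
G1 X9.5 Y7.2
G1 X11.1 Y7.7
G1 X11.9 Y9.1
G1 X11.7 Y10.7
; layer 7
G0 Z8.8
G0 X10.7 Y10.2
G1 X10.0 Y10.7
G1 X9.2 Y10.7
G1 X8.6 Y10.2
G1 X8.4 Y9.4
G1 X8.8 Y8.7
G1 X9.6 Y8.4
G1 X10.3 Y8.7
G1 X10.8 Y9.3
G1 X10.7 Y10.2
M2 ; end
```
solid part
  facet normal 0.0000 0.0000 -1.0000
    outer loop
      vertex 6.6 18.7 0.0
      vertex 13.2 18.5 0.0
      vertex 18.1 14.1 0.0
    endloop
  endfacet
  facet normal 0.0000 0.0000 -1.0000
    outer loop
      vertex 1.5 14.7 0.0
      vertex 6.6 18.7 0.0
      vertex 18.1 14.1 0.0
    endloop
  endfacet
  facet normal 0.0000 0.0000 -1.0000
    outer loop
      vertex 0.1 8.3 0.0
      vertex 1.5 14.7 0.0
      vertex 18.1 14.1 0.0
    endloop
  endfacet
  facet normal 0.0000 0.0000 -1.0000
    outer loop
      vertex 3.2 2.5 0.0
      vertex 0.1 8.3 0.0
      vertex 18.1 14.1 0.0
    endloop
  endfacet
  facet normal 0.0000 0.0000 -1.0000
    outer loop
      vertex 9.3 0.0 0.0
      vertex 3.2 2.5 0.0
      vertex 18.1 14.1 0.0
    endloop
  endfacet
  facet normal 0.0000 0.0000 -1.0000
    outer loop
      vertex 15.5 2.0 0.0
      vertex 9.3 0.0 0.0
      vertex 18.1 14.1 0.0
    endloop
  endfacet
  facet normal 0.0000 0.0000 -1.0000
    outer loop
      vertex 19.0 7.6 0.0
      vertex 15.5 2.0 0.0
      vertex 18.1 14.1 0.0
    endloop
  endfacet
  facet normal 0.4981 0.5548 0.6664
    outer loop
      vertex 18.1 14.1 0.0
      vertex 13.2 18.5 0.0
      vertex 9.6 9.6 10.1
    endloop
  endfacet
  facet normal 0.0226 0.7461 0.6655
    outer loop
      vertex 13.2 18.5 0.0
      vertex 6.6 18.7 0.0
      vertex 9.6 9.6 10.1
    endloop
  endfacet
  facet normal -0.4605 0.5871 0.6658
    outer loop
      vertex 6.6 18.7 0.0
      vertex 1.5 14.7 0.0
      vertex 9.6 9.6 10.1
    endloop
  endfacet
  facet normal -0.7292 0.1595 0.6654
    outer loop
      vertex 1.5 14.7 0.0
      vertex 0.1 8.3 0.0
      vertex 9.6 9.6 10.1
    endloop
  endfacet
  facet normal -0.6587 -0.3521 0.6649
    outer loop
      vertex 0.1 8.3 0.0
      vertex 3.2 2.5 0.0
      vertex 9.6 9.6 10.1
    endloop
  endfacet
  facet normal -0.2832 -0.6909 0.6651
    outer loop
      vertex 3.2 2.5 0.0
      vertex 9.3 0.0 0.0
      vertex 9.6 9.6 10.1
    endloop
  endfacet
  facet normal 0.2287 -0.7090 0.6671
    outer loop
      vertex 9.3 0.0 0.0
      vertex 15.5 2.0 0.0
      vertex 9.6 9.6 10.1
    endloop
  endfacet
  facet normal 0.6321 -0.3951 0.6666
    outer loop
      vertex 15.5 2.0 0.0
      vertex 19.0 7.6 0.0
      vertex 9.6 9.6 10.1
    endloop
  endfacet
  facet normal 0.7382 0.1022 0.6668
    outer loop
      vertex 19.0 7.6 0.0
      vertex 18.1 14.1 0.0
      vertex 9.6 9.6 10.1
    endloop
  endfacet
endsolid part

The G0 Z moves step by Δz≈1.3 mm. The G1 loops shrink linearly with z, so the solid tapers from its base footprint up to z≈10.1. Closing with a flat bottom cap and the tapered top and triangulating gives 16 facets — a regular 9-sided pyramid, base circumscribed radius ≈ 9.6 mm, apex at z ≈ 10.1 mm.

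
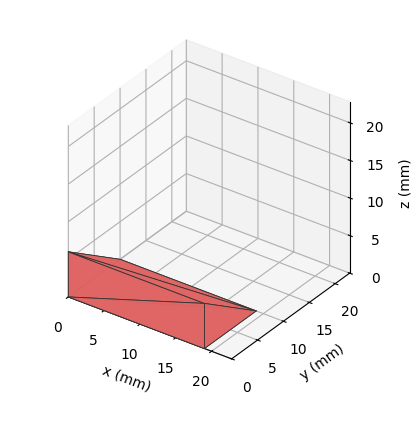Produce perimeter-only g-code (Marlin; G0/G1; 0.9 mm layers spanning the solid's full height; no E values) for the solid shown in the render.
Reading the render: the shape is a wedge (ramp): 19 × 10 mm base, rising to 6 mm along the y=0 edge and sloping linearly to z=0 at y=10 (dimensions read to the nearest mm from the axis ticks). For the g-code, the solid's height is divided into equal slices at the stated Δz and each level perimeter traced with G1 moves after a G0 lift.

; perimeter-only toolpath
G21 ; units = mm
G90 ; absolute positioning
G28 ; home
; layer 1
G0 Z0.9
G0 X0.0 Y0.0
G1 X19.0 Y0.0
G1 X19.0 Y8.6
G1 X0.0 Y8.6
G1 X0.0 Y0.0
; layer 2
G0 Z1.7
G0 X0.0 Y0.0
G1 X19.0 Y0.0
G1 X19.0 Y7.1
G1 X0.0 Y7.1
G1 X0.0 Y0.0
; layer 3
G0 Z2.6
G0 X0.0 Y0.0
G1 X19.0 Y0.0
G1 X19.0 Y5.7
G1 X0.0 Y5.7
G1 X0.0 Y0.0
; layer 4
G0 Z3.4
G0 X0.0 Y0.0
G1 X19.0 Y0.0
G1 X19.0 Y4.3
G1 X0.0 Y4.3
G1 X0.0 Y0.0
; layer 5
G0 Z4.3
G0 X0.0 Y0.0
G1 X19.0 Y0.0
G1 X19.0 Y2.9
G1 X0.0 Y2.9
G1 X0.0 Y0.0
; layer 6
G0 Z5.1
G0 X0.0 Y0.0
G1 X19.0 Y0.0
G1 X19.0 Y1.4
G1 X0.0 Y1.4
G1 X0.0 Y0.0
M2 ; end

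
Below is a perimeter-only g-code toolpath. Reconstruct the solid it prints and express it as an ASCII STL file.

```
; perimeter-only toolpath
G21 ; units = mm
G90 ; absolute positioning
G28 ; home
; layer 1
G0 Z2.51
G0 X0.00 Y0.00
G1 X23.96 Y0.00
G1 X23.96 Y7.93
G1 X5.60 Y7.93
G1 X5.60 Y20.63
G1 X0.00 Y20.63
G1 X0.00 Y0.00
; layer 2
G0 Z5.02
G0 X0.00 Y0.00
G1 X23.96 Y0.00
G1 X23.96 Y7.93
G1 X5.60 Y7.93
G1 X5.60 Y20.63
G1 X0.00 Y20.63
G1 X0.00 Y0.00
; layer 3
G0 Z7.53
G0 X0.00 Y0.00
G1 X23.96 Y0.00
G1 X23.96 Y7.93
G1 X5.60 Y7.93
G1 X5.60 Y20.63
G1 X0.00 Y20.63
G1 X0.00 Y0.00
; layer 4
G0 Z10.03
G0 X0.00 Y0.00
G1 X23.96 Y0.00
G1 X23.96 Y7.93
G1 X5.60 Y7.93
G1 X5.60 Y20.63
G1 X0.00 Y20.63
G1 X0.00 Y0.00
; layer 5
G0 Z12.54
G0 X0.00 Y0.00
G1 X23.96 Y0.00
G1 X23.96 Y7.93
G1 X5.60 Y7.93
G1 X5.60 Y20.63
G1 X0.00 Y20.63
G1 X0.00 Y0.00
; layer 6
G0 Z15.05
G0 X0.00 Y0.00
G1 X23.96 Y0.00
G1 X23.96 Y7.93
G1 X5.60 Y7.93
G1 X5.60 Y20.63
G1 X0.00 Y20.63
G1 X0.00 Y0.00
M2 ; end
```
solid part
  facet normal 0.0000 0.0000 -1.0000
    outer loop
      vertex 23.96 7.93 0.00
      vertex 23.96 0.00 0.00
      vertex 0.00 0.00 0.00
    endloop
  endfacet
  facet normal 0.0000 0.0000 -1.0000
    outer loop
      vertex 5.60 7.93 0.00
      vertex 23.96 7.93 0.00
      vertex 0.00 0.00 0.00
    endloop
  endfacet
  facet normal 0.0000 0.0000 -1.0000
    outer loop
      vertex 5.60 20.63 0.00
      vertex 5.60 7.93 0.00
      vertex 0.00 0.00 0.00
    endloop
  endfacet
  facet normal 0.0000 0.0000 -1.0000
    outer loop
      vertex 0.00 20.63 0.00
      vertex 5.60 20.63 0.00
      vertex 0.00 0.00 0.00
    endloop
  endfacet
  facet normal 0.0000 0.0000 1.0000
    outer loop
      vertex 0.00 0.00 15.05
      vertex 23.96 0.00 15.05
      vertex 23.96 7.93 15.05
    endloop
  endfacet
  facet normal 0.0000 0.0000 1.0000
    outer loop
      vertex 0.00 0.00 15.05
      vertex 23.96 7.93 15.05
      vertex 5.60 7.93 15.05
    endloop
  endfacet
  facet normal 0.0000 0.0000 1.0000
    outer loop
      vertex 0.00 0.00 15.05
      vertex 5.60 7.93 15.05
      vertex 5.60 20.63 15.05
    endloop
  endfacet
  facet normal 0.0000 0.0000 1.0000
    outer loop
      vertex 0.00 0.00 15.05
      vertex 5.60 20.63 15.05
      vertex 0.00 20.63 15.05
    endloop
  endfacet
  facet normal 0.0000 -1.0000 0.0000
    outer loop
      vertex 0.00 0.00 0.00
      vertex 23.96 0.00 0.00
      vertex 23.96 0.00 15.05
    endloop
  endfacet
  facet normal 0.0000 -1.0000 0.0000
    outer loop
      vertex 0.00 0.00 0.00
      vertex 23.96 0.00 15.05
      vertex 0.00 0.00 15.05
    endloop
  endfacet
  facet normal 1.0000 0.0000 0.0000
    outer loop
      vertex 23.96 0.00 0.00
      vertex 23.96 7.93 0.00
      vertex 23.96 7.93 15.05
    endloop
  endfacet
  facet normal 1.0000 0.0000 0.0000
    outer loop
      vertex 23.96 0.00 0.00
      vertex 23.96 7.93 15.05
      vertex 23.96 0.00 15.05
    endloop
  endfacet
  facet normal 0.0000 1.0000 0.0000
    outer loop
      vertex 23.96 7.93 0.00
      vertex 5.60 7.93 0.00
      vertex 5.60 7.93 15.05
    endloop
  endfacet
  facet normal 0.0000 1.0000 0.0000
    outer loop
      vertex 23.96 7.93 0.00
      vertex 5.60 7.93 15.05
      vertex 23.96 7.93 15.05
    endloop
  endfacet
  facet normal 1.0000 0.0000 0.0000
    outer loop
      vertex 5.60 7.93 0.00
      vertex 5.60 20.63 0.00
      vertex 5.60 20.63 15.05
    endloop
  endfacet
  facet normal 1.0000 0.0000 0.0000
    outer loop
      vertex 5.60 7.93 0.00
      vertex 5.60 20.63 15.05
      vertex 5.60 7.93 15.05
    endloop
  endfacet
  facet normal 0.0000 1.0000 0.0000
    outer loop
      vertex 5.60 20.63 0.00
      vertex 0.00 20.63 0.00
      vertex 0.00 20.63 15.05
    endloop
  endfacet
  facet normal 0.0000 1.0000 0.0000
    outer loop
      vertex 5.60 20.63 0.00
      vertex 0.00 20.63 15.05
      vertex 5.60 20.63 15.05
    endloop
  endfacet
  facet normal -1.0000 0.0000 0.0000
    outer loop
      vertex 0.00 20.63 0.00
      vertex 0.00 0.00 0.00
      vertex 0.00 0.00 15.05
    endloop
  endfacet
  facet normal -1.0000 0.0000 0.0000
    outer loop
      vertex 0.00 20.63 0.00
      vertex 0.00 0.00 15.05
      vertex 0.00 20.63 15.05
    endloop
  endfacet
endsolid part

The G0 Z moves step by Δz≈2.51 mm. Every layer's G1 loop is the same polygon, so the solid is a straight extrusion of it from z=0 to z≈15.1. Closing with flat bottom and top caps and triangulating gives 20 facets — an L-shaped prism: outer 24 × 20.6 mm, arm thicknesses ≈ 7.93 mm (horizontal) and 5.6 mm (vertical), extruded 15.1 mm in z.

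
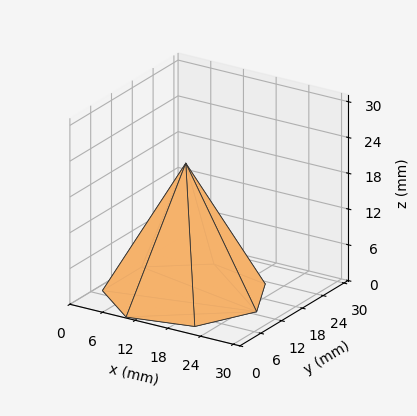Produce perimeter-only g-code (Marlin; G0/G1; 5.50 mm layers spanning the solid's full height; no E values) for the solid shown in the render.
Reading the render: the shape is a regular 7-sided pyramid, base circumscribed radius ≈ 13 mm, apex at z ≈ 22 mm (dimensions read to the nearest mm from the axis ticks). For the g-code, the solid's height is divided into equal slices at the stated Δz and each level perimeter traced with G1 moves after a G0 lift.

; perimeter-only toolpath
G21 ; units = mm
G90 ; absolute positioning
G28 ; home
; layer 1
G0 Z5.50
G0 X22.75 Y13.00
G1 X19.08 Y20.62
G1 X10.83 Y22.50
G1 X4.22 Y17.23
G1 X4.22 Y8.77
G1 X10.83 Y3.50
G1 X19.08 Y5.38
G1 X22.75 Y13.00
; layer 2
G0 Z11.00
G0 X19.50 Y13.00
G1 X17.05 Y18.08
G1 X11.55 Y19.34
G1 X7.14 Y15.82
G1 X7.14 Y10.18
G1 X11.55 Y6.67
G1 X17.05 Y7.92
G1 X19.50 Y13.00
; layer 3
G0 Z16.50
G0 X16.25 Y13.00
G1 X15.03 Y15.54
G1 X12.28 Y16.17
G1 X10.07 Y14.41
G1 X10.07 Y11.59
G1 X12.28 Y9.83
G1 X15.03 Y10.46
G1 X16.25 Y13.00
M2 ; end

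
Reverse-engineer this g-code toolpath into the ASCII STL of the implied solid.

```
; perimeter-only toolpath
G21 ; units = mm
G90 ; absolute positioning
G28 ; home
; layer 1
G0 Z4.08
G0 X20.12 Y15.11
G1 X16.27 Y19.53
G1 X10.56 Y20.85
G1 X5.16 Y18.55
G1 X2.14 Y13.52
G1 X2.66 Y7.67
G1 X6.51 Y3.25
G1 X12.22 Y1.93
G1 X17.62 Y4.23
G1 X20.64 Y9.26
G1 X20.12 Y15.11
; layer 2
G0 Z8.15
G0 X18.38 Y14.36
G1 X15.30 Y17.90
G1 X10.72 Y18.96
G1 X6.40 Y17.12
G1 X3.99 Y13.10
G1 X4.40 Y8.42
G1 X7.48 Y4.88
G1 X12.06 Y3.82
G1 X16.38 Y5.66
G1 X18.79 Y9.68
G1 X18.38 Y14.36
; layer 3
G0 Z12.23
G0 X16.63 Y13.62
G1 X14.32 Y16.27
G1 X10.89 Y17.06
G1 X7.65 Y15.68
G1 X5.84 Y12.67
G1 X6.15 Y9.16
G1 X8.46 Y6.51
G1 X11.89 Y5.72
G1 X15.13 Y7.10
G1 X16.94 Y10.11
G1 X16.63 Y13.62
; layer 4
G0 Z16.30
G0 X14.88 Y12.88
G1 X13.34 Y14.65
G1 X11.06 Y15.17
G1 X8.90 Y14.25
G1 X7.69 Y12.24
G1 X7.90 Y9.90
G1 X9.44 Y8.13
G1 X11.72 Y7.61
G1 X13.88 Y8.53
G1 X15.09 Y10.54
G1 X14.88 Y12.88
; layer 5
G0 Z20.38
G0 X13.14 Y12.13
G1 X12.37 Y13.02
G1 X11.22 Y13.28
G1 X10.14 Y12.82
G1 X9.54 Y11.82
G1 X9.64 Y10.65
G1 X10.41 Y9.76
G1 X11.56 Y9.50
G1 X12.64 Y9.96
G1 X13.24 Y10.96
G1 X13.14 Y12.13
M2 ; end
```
solid part
  facet normal 0.0000 0.0000 -1.0000
    outer loop
      vertex 10.39 22.74 0.00
      vertex 17.25 21.16 0.00
      vertex 21.87 15.85 0.00
    endloop
  endfacet
  facet normal 0.0000 0.0000 -1.0000
    outer loop
      vertex 3.91 19.98 0.00
      vertex 10.39 22.74 0.00
      vertex 21.87 15.85 0.00
    endloop
  endfacet
  facet normal 0.0000 0.0000 -1.0000
    outer loop
      vertex 0.29 13.95 0.00
      vertex 3.91 19.98 0.00
      vertex 21.87 15.85 0.00
    endloop
  endfacet
  facet normal 0.0000 0.0000 -1.0000
    outer loop
      vertex 0.91 6.93 0.00
      vertex 0.29 13.95 0.00
      vertex 21.87 15.85 0.00
    endloop
  endfacet
  facet normal 0.0000 0.0000 -1.0000
    outer loop
      vertex 5.53 1.62 0.00
      vertex 0.91 6.93 0.00
      vertex 21.87 15.85 0.00
    endloop
  endfacet
  facet normal 0.0000 0.0000 -1.0000
    outer loop
      vertex 12.39 0.04 0.00
      vertex 5.53 1.62 0.00
      vertex 21.87 15.85 0.00
    endloop
  endfacet
  facet normal 0.0000 0.0000 -1.0000
    outer loop
      vertex 18.87 2.80 0.00
      vertex 12.39 0.04 0.00
      vertex 21.87 15.85 0.00
    endloop
  endfacet
  facet normal 0.0000 0.0000 -1.0000
    outer loop
      vertex 22.49 8.83 0.00
      vertex 18.87 2.80 0.00
      vertex 21.87 15.85 0.00
    endloop
  endfacet
  facet normal 0.6897 0.6001 0.4051
    outer loop
      vertex 21.87 15.85 0.00
      vertex 17.25 21.16 0.00
      vertex 11.39 11.39 24.45
    endloop
  endfacet
  facet normal 0.2052 0.8909 0.4052
    outer loop
      vertex 17.25 21.16 0.00
      vertex 10.39 22.74 0.00
      vertex 11.39 11.39 24.45
    endloop
  endfacet
  facet normal -0.3583 0.8411 0.4051
    outer loop
      vertex 10.39 22.74 0.00
      vertex 3.91 19.98 0.00
      vertex 11.39 11.39 24.45
    endloop
  endfacet
  facet normal -0.7839 0.4706 0.4051
    outer loop
      vertex 3.91 19.98 0.00
      vertex 0.29 13.95 0.00
      vertex 11.39 11.39 24.45
    endloop
  endfacet
  facet normal -0.9108 -0.0804 0.4050
    outer loop
      vertex 0.29 13.95 0.00
      vertex 0.91 6.93 0.00
      vertex 11.39 11.39 24.45
    endloop
  endfacet
  facet normal -0.6897 -0.6001 0.4051
    outer loop
      vertex 0.91 6.93 0.00
      vertex 5.53 1.62 0.00
      vertex 11.39 11.39 24.45
    endloop
  endfacet
  facet normal -0.2052 -0.8909 0.4052
    outer loop
      vertex 5.53 1.62 0.00
      vertex 12.39 0.04 0.00
      vertex 11.39 11.39 24.45
    endloop
  endfacet
  facet normal 0.3583 -0.8411 0.4051
    outer loop
      vertex 12.39 0.04 0.00
      vertex 18.87 2.80 0.00
      vertex 11.39 11.39 24.45
    endloop
  endfacet
  facet normal 0.7839 -0.4706 0.4051
    outer loop
      vertex 18.87 2.80 0.00
      vertex 22.49 8.83 0.00
      vertex 11.39 11.39 24.45
    endloop
  endfacet
  facet normal 0.9108 0.0804 0.4050
    outer loop
      vertex 22.49 8.83 0.00
      vertex 21.87 15.85 0.00
      vertex 11.39 11.39 24.45
    endloop
  endfacet
endsolid part

The G0 Z moves step by Δz≈4.08 mm. The G1 loops shrink linearly with z, so the solid tapers from its base footprint up to z≈24.4. Closing with a flat bottom cap and the tapered top and triangulating gives 18 facets — a regular 10-sided pyramid, base circumscribed radius ≈ 11.4 mm, apex at z ≈ 24.4 mm.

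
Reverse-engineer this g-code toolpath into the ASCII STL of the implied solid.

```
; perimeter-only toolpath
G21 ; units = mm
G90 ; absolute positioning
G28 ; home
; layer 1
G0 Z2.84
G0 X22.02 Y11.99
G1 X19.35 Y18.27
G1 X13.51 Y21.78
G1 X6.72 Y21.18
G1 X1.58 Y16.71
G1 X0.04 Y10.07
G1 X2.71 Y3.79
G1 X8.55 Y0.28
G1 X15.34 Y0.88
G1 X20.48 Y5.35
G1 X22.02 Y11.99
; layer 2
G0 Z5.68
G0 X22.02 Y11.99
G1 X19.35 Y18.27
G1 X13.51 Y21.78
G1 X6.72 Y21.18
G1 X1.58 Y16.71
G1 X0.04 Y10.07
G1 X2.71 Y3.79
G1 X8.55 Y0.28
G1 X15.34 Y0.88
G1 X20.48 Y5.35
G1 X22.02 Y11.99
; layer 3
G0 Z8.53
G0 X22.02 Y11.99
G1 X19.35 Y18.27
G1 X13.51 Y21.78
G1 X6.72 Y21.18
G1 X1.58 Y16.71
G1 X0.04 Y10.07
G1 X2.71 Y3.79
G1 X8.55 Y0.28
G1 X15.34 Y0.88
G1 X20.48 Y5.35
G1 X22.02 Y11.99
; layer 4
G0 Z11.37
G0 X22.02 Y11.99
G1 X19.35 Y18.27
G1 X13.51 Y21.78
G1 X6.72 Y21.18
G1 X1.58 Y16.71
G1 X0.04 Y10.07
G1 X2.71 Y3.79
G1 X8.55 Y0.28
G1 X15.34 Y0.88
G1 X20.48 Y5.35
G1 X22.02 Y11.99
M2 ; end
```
solid part
  facet normal 0.0000 0.0000 -1.0000
    outer loop
      vertex 13.51 21.78 0.00
      vertex 19.35 18.27 0.00
      vertex 22.02 11.99 0.00
    endloop
  endfacet
  facet normal 0.0000 0.0000 -1.0000
    outer loop
      vertex 6.72 21.18 0.00
      vertex 13.51 21.78 0.00
      vertex 22.02 11.99 0.00
    endloop
  endfacet
  facet normal 0.0000 0.0000 -1.0000
    outer loop
      vertex 1.58 16.71 0.00
      vertex 6.72 21.18 0.00
      vertex 22.02 11.99 0.00
    endloop
  endfacet
  facet normal 0.0000 0.0000 -1.0000
    outer loop
      vertex 0.04 10.07 0.00
      vertex 1.58 16.71 0.00
      vertex 22.02 11.99 0.00
    endloop
  endfacet
  facet normal 0.0000 0.0000 -1.0000
    outer loop
      vertex 2.71 3.79 0.00
      vertex 0.04 10.07 0.00
      vertex 22.02 11.99 0.00
    endloop
  endfacet
  facet normal 0.0000 0.0000 -1.0000
    outer loop
      vertex 8.55 0.28 0.00
      vertex 2.71 3.79 0.00
      vertex 22.02 11.99 0.00
    endloop
  endfacet
  facet normal 0.0000 0.0000 -1.0000
    outer loop
      vertex 15.34 0.88 0.00
      vertex 8.55 0.28 0.00
      vertex 22.02 11.99 0.00
    endloop
  endfacet
  facet normal 0.0000 0.0000 -1.0000
    outer loop
      vertex 20.48 5.35 0.00
      vertex 15.34 0.88 0.00
      vertex 22.02 11.99 0.00
    endloop
  endfacet
  facet normal 0.0000 0.0000 1.0000
    outer loop
      vertex 22.02 11.99 11.37
      vertex 19.35 18.27 11.37
      vertex 13.51 21.78 11.37
    endloop
  endfacet
  facet normal 0.0000 0.0000 1.0000
    outer loop
      vertex 22.02 11.99 11.37
      vertex 13.51 21.78 11.37
      vertex 6.72 21.18 11.37
    endloop
  endfacet
  facet normal 0.0000 0.0000 1.0000
    outer loop
      vertex 22.02 11.99 11.37
      vertex 6.72 21.18 11.37
      vertex 1.58 16.71 11.37
    endloop
  endfacet
  facet normal 0.0000 0.0000 1.0000
    outer loop
      vertex 22.02 11.99 11.37
      vertex 1.58 16.71 11.37
      vertex 0.04 10.07 11.37
    endloop
  endfacet
  facet normal 0.0000 0.0000 1.0000
    outer loop
      vertex 22.02 11.99 11.37
      vertex 0.04 10.07 11.37
      vertex 2.71 3.79 11.37
    endloop
  endfacet
  facet normal 0.0000 0.0000 1.0000
    outer loop
      vertex 22.02 11.99 11.37
      vertex 2.71 3.79 11.37
      vertex 8.55 0.28 11.37
    endloop
  endfacet
  facet normal 0.0000 0.0000 1.0000
    outer loop
      vertex 22.02 11.99 11.37
      vertex 8.55 0.28 11.37
      vertex 15.34 0.88 11.37
    endloop
  endfacet
  facet normal 0.0000 0.0000 1.0000
    outer loop
      vertex 22.02 11.99 11.37
      vertex 15.34 0.88 11.37
      vertex 20.48 5.35 11.37
    endloop
  endfacet
  facet normal 0.9203 0.3913 0.0000
    outer loop
      vertex 22.02 11.99 0.00
      vertex 19.35 18.27 0.00
      vertex 19.35 18.27 11.37
    endloop
  endfacet
  facet normal 0.9203 0.3913 0.0000
    outer loop
      vertex 22.02 11.99 0.00
      vertex 19.35 18.27 11.37
      vertex 22.02 11.99 11.37
    endloop
  endfacet
  facet normal 0.5151 0.8571 0.0000
    outer loop
      vertex 19.35 18.27 0.00
      vertex 13.51 21.78 0.00
      vertex 13.51 21.78 11.37
    endloop
  endfacet
  facet normal 0.5151 0.8571 0.0000
    outer loop
      vertex 19.35 18.27 0.00
      vertex 13.51 21.78 11.37
      vertex 19.35 18.27 11.37
    endloop
  endfacet
  facet normal -0.0880 0.9961 0.0000
    outer loop
      vertex 13.51 21.78 0.00
      vertex 6.72 21.18 0.00
      vertex 6.72 21.18 11.37
    endloop
  endfacet
  facet normal -0.0880 0.9961 0.0000
    outer loop
      vertex 13.51 21.78 0.00
      vertex 6.72 21.18 11.37
      vertex 13.51 21.78 11.37
    endloop
  endfacet
  facet normal -0.6562 0.7546 0.0000
    outer loop
      vertex 6.72 21.18 0.00
      vertex 1.58 16.71 0.00
      vertex 1.58 16.71 11.37
    endloop
  endfacet
  facet normal -0.6562 0.7546 0.0000
    outer loop
      vertex 6.72 21.18 0.00
      vertex 1.58 16.71 11.37
      vertex 6.72 21.18 11.37
    endloop
  endfacet
  facet normal -0.9741 0.2259 0.0000
    outer loop
      vertex 1.58 16.71 0.00
      vertex 0.04 10.07 0.00
      vertex 0.04 10.07 11.37
    endloop
  endfacet
  facet normal -0.9741 0.2259 0.0000
    outer loop
      vertex 1.58 16.71 0.00
      vertex 0.04 10.07 11.37
      vertex 1.58 16.71 11.37
    endloop
  endfacet
  facet normal -0.9203 -0.3913 0.0000
    outer loop
      vertex 0.04 10.07 0.00
      vertex 2.71 3.79 0.00
      vertex 2.71 3.79 11.37
    endloop
  endfacet
  facet normal -0.9203 -0.3913 0.0000
    outer loop
      vertex 0.04 10.07 0.00
      vertex 2.71 3.79 11.37
      vertex 0.04 10.07 11.37
    endloop
  endfacet
  facet normal -0.5151 -0.8571 0.0000
    outer loop
      vertex 2.71 3.79 0.00
      vertex 8.55 0.28 0.00
      vertex 8.55 0.28 11.37
    endloop
  endfacet
  facet normal -0.5151 -0.8571 0.0000
    outer loop
      vertex 2.71 3.79 0.00
      vertex 8.55 0.28 11.37
      vertex 2.71 3.79 11.37
    endloop
  endfacet
  facet normal 0.0880 -0.9961 0.0000
    outer loop
      vertex 8.55 0.28 0.00
      vertex 15.34 0.88 0.00
      vertex 15.34 0.88 11.37
    endloop
  endfacet
  facet normal 0.0880 -0.9961 0.0000
    outer loop
      vertex 8.55 0.28 0.00
      vertex 15.34 0.88 11.37
      vertex 8.55 0.28 11.37
    endloop
  endfacet
  facet normal 0.6562 -0.7546 0.0000
    outer loop
      vertex 15.34 0.88 0.00
      vertex 20.48 5.35 0.00
      vertex 20.48 5.35 11.37
    endloop
  endfacet
  facet normal 0.6562 -0.7546 0.0000
    outer loop
      vertex 15.34 0.88 0.00
      vertex 20.48 5.35 11.37
      vertex 15.34 0.88 11.37
    endloop
  endfacet
  facet normal 0.9741 -0.2259 0.0000
    outer loop
      vertex 20.48 5.35 0.00
      vertex 22.02 11.99 0.00
      vertex 22.02 11.99 11.37
    endloop
  endfacet
  facet normal 0.9741 -0.2259 0.0000
    outer loop
      vertex 20.48 5.35 0.00
      vertex 22.02 11.99 11.37
      vertex 20.48 5.35 11.37
    endloop
  endfacet
endsolid part

The G0 Z moves step by Δz≈2.84 mm. Every layer's G1 loop is the same polygon, so the solid is a straight extrusion of it from z=0 to z≈11.4. Closing with flat bottom and top caps and triangulating gives 36 facets — a regular 10-sided prism (a cylinder approximated with 10 flat sides), circumscribed radius ≈ 11 mm, height ≈ 11.4 mm.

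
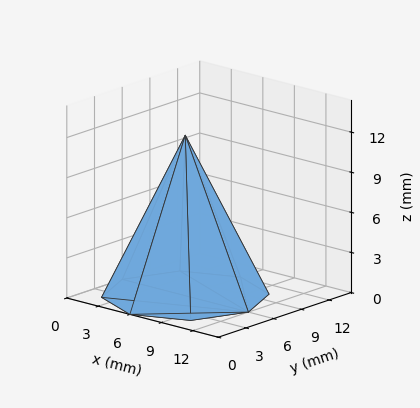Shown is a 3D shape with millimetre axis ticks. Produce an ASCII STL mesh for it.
Reading the render: the shape is a regular 8-sided pyramid, base circumscribed radius ≈ 6 mm, apex at z ≈ 12 mm (dimensions read to the nearest mm from the axis ticks). For the STL, each face is triangulated and given an outward normal.

solid part
  facet normal 0.0000 0.0000 -1.0000
    outer loop
      vertex 6.00 12.00 0.00
      vertex 10.24 10.24 0.00
      vertex 12.00 6.00 0.00
    endloop
  endfacet
  facet normal 0.0000 0.0000 -1.0000
    outer loop
      vertex 1.76 10.24 0.00
      vertex 6.00 12.00 0.00
      vertex 12.00 6.00 0.00
    endloop
  endfacet
  facet normal 0.0000 0.0000 -1.0000
    outer loop
      vertex 0.00 6.00 0.00
      vertex 1.76 10.24 0.00
      vertex 12.00 6.00 0.00
    endloop
  endfacet
  facet normal 0.0000 0.0000 -1.0000
    outer loop
      vertex 1.76 1.76 0.00
      vertex 0.00 6.00 0.00
      vertex 12.00 6.00 0.00
    endloop
  endfacet
  facet normal 0.0000 0.0000 -1.0000
    outer loop
      vertex 6.00 0.00 0.00
      vertex 1.76 1.76 0.00
      vertex 12.00 6.00 0.00
    endloop
  endfacet
  facet normal 0.0000 0.0000 -1.0000
    outer loop
      vertex 10.24 1.76 0.00
      vertex 6.00 0.00 0.00
      vertex 12.00 6.00 0.00
    endloop
  endfacet
  facet normal 0.8385 0.3481 0.4193
    outer loop
      vertex 12.00 6.00 0.00
      vertex 10.24 10.24 0.00
      vertex 6.00 6.00 12.00
    endloop
  endfacet
  facet normal 0.3481 0.8385 0.4193
    outer loop
      vertex 10.24 10.24 0.00
      vertex 6.00 12.00 0.00
      vertex 6.00 6.00 12.00
    endloop
  endfacet
  facet normal -0.3481 0.8385 0.4193
    outer loop
      vertex 6.00 12.00 0.00
      vertex 1.76 10.24 0.00
      vertex 6.00 6.00 12.00
    endloop
  endfacet
  facet normal -0.8385 0.3481 0.4193
    outer loop
      vertex 1.76 10.24 0.00
      vertex 0.00 6.00 0.00
      vertex 6.00 6.00 12.00
    endloop
  endfacet
  facet normal -0.8385 -0.3481 0.4193
    outer loop
      vertex 0.00 6.00 0.00
      vertex 1.76 1.76 0.00
      vertex 6.00 6.00 12.00
    endloop
  endfacet
  facet normal -0.3481 -0.8385 0.4193
    outer loop
      vertex 1.76 1.76 0.00
      vertex 6.00 0.00 0.00
      vertex 6.00 6.00 12.00
    endloop
  endfacet
  facet normal 0.3481 -0.8385 0.4193
    outer loop
      vertex 6.00 0.00 0.00
      vertex 10.24 1.76 0.00
      vertex 6.00 6.00 12.00
    endloop
  endfacet
  facet normal 0.8385 -0.3481 0.4193
    outer loop
      vertex 10.24 1.76 0.00
      vertex 12.00 6.00 0.00
      vertex 6.00 6.00 12.00
    endloop
  endfacet
endsolid part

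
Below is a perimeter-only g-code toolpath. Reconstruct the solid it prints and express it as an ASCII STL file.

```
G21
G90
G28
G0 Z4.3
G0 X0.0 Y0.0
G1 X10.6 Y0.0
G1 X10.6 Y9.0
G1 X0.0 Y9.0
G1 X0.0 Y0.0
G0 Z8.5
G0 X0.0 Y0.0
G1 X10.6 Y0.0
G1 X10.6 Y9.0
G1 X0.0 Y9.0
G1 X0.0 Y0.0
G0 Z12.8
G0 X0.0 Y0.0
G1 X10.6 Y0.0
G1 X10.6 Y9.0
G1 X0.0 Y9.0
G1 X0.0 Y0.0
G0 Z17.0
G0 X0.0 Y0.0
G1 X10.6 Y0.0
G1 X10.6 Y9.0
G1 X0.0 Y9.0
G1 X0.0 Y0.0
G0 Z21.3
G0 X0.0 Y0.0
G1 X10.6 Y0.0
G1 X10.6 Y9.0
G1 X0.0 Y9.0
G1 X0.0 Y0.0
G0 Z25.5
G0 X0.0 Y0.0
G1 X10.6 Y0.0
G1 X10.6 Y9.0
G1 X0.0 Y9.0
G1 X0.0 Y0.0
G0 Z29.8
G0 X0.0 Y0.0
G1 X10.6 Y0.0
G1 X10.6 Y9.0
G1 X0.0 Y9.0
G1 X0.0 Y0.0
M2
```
solid part
  facet normal 0.0000 0.0000 -1.0000
    outer loop
      vertex 10.6 9.0 0.0
      vertex 10.6 0.0 0.0
      vertex 0.0 0.0 0.0
    endloop
  endfacet
  facet normal 0.0000 0.0000 -1.0000
    outer loop
      vertex 0.0 9.0 0.0
      vertex 10.6 9.0 0.0
      vertex 0.0 0.0 0.0
    endloop
  endfacet
  facet normal 0.0000 0.0000 1.0000
    outer loop
      vertex 0.0 0.0 29.8
      vertex 10.6 0.0 29.8
      vertex 10.6 9.0 29.8
    endloop
  endfacet
  facet normal 0.0000 0.0000 1.0000
    outer loop
      vertex 0.0 0.0 29.8
      vertex 10.6 9.0 29.8
      vertex 0.0 9.0 29.8
    endloop
  endfacet
  facet normal 0.0000 -1.0000 0.0000
    outer loop
      vertex 0.0 0.0 0.0
      vertex 10.6 0.0 0.0
      vertex 10.6 0.0 29.8
    endloop
  endfacet
  facet normal 0.0000 -1.0000 0.0000
    outer loop
      vertex 0.0 0.0 0.0
      vertex 10.6 0.0 29.8
      vertex 0.0 0.0 29.8
    endloop
  endfacet
  facet normal 0.0000 1.0000 0.0000
    outer loop
      vertex 10.6 9.0 29.8
      vertex 10.6 9.0 0.0
      vertex 0.0 9.0 0.0
    endloop
  endfacet
  facet normal 0.0000 1.0000 0.0000
    outer loop
      vertex 0.0 9.0 29.8
      vertex 10.6 9.0 29.8
      vertex 0.0 9.0 0.0
    endloop
  endfacet
  facet normal -1.0000 0.0000 0.0000
    outer loop
      vertex 0.0 9.0 29.8
      vertex 0.0 9.0 0.0
      vertex 0.0 0.0 0.0
    endloop
  endfacet
  facet normal -1.0000 0.0000 0.0000
    outer loop
      vertex 0.0 0.0 29.8
      vertex 0.0 9.0 29.8
      vertex 0.0 0.0 0.0
    endloop
  endfacet
  facet normal 1.0000 0.0000 0.0000
    outer loop
      vertex 10.6 0.0 0.0
      vertex 10.6 9.0 0.0
      vertex 10.6 9.0 29.8
    endloop
  endfacet
  facet normal 1.0000 0.0000 0.0000
    outer loop
      vertex 10.6 0.0 0.0
      vertex 10.6 9.0 29.8
      vertex 10.6 0.0 29.8
    endloop
  endfacet
endsolid part

The G0 Z moves step by Δz≈4.3 mm. Every layer's G1 loop is the same polygon, so the solid is a straight extrusion of it from z=0 to z≈29.8. Closing with flat bottom and top caps and triangulating gives 12 facets — a rectangular box, roughly 10.6 × 9 mm footprint and 29.8 mm tall.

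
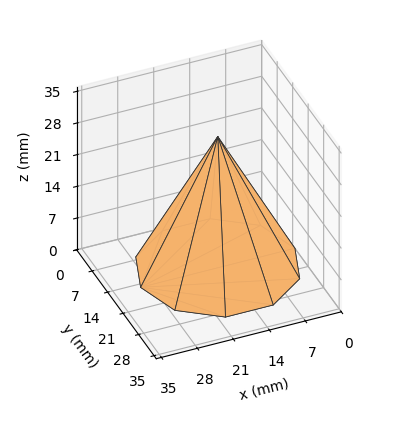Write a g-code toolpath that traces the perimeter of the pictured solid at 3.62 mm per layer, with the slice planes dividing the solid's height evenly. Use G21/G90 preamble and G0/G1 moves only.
Reading the render: the shape is a regular 10-sided pyramid, base circumscribed radius ≈ 15 mm, apex at z ≈ 29 mm (dimensions read to the nearest mm from the axis ticks). For the g-code, the solid's height is divided into equal slices at the stated Δz and each level perimeter traced with G1 moves after a G0 lift.

; perimeter-only toolpath
G21 ; units = mm
G90 ; absolute positioning
G28 ; home
; layer 1
G0 Z3.62
G0 X28.12 Y15.00
G1 X25.62 Y22.72
G1 X19.06 Y27.49
G1 X10.94 Y27.49
G1 X4.38 Y22.72
G1 X1.88 Y15.00
G1 X4.38 Y7.28
G1 X10.94 Y2.51
G1 X19.06 Y2.51
G1 X25.62 Y7.28
G1 X28.12 Y15.00
; layer 2
G0 Z7.25
G0 X26.25 Y15.00
G1 X24.11 Y21.62
G1 X18.48 Y25.70
G1 X11.52 Y25.70
G1 X5.89 Y21.62
G1 X3.75 Y15.00
G1 X5.89 Y8.38
G1 X11.52 Y4.30
G1 X18.48 Y4.30
G1 X24.11 Y8.38
G1 X26.25 Y15.00
; layer 3
G0 Z10.88
G0 X24.38 Y15.00
G1 X22.59 Y20.51
G1 X17.90 Y23.92
G1 X12.10 Y23.92
G1 X7.41 Y20.51
G1 X5.62 Y15.00
G1 X7.41 Y9.49
G1 X12.10 Y6.08
G1 X17.90 Y6.08
G1 X22.59 Y9.49
G1 X24.38 Y15.00
; layer 4
G0 Z14.50
G0 X22.50 Y15.00
G1 X21.07 Y19.41
G1 X17.32 Y22.13
G1 X12.68 Y22.13
G1 X8.93 Y19.41
G1 X7.50 Y15.00
G1 X8.93 Y10.59
G1 X12.68 Y7.87
G1 X17.32 Y7.87
G1 X21.07 Y10.59
G1 X22.50 Y15.00
; layer 5
G0 Z18.12
G0 X20.62 Y15.00
G1 X19.55 Y18.31
G1 X16.74 Y20.35
G1 X13.26 Y20.35
G1 X10.45 Y18.31
G1 X9.38 Y15.00
G1 X10.45 Y11.69
G1 X13.26 Y9.65
G1 X16.74 Y9.65
G1 X19.55 Y11.69
G1 X20.62 Y15.00
; layer 6
G0 Z21.75
G0 X18.75 Y15.00
G1 X18.04 Y17.20
G1 X16.16 Y18.57
G1 X13.84 Y18.57
G1 X11.96 Y17.20
G1 X11.25 Y15.00
G1 X11.96 Y12.79
G1 X13.84 Y11.43
G1 X16.16 Y11.43
G1 X18.04 Y12.79
G1 X18.75 Y15.00
; layer 7
G0 Z25.38
G0 X16.88 Y15.00
G1 X16.52 Y16.10
G1 X15.58 Y16.78
G1 X14.42 Y16.78
G1 X13.48 Y16.10
G1 X13.12 Y15.00
G1 X13.48 Y13.90
G1 X14.42 Y13.22
G1 X15.58 Y13.22
G1 X16.52 Y13.90
G1 X16.88 Y15.00
M2 ; end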